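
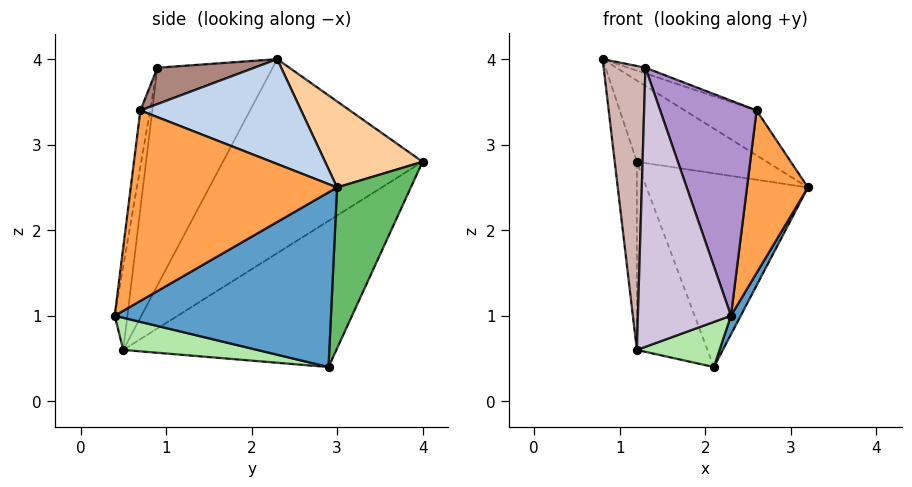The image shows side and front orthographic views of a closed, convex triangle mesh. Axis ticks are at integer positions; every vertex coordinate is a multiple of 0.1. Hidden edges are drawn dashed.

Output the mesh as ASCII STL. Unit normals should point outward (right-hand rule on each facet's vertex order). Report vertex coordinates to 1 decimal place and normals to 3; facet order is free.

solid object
 facet normal 0.886 -0.040 -0.462
  outer loop
   vertex 2.1 2.9 0.4
   vertex 3.2 3.0 2.5
   vertex 2.3 0.4 1.0
  endloop
 endfacet
 facet normal 0.473 0.211 0.855
  outer loop
   vertex 2.6 0.7 3.4
   vertex 3.2 3.0 2.5
   vertex 0.8 2.3 4.0
  endloop
 endfacet
 facet normal 0.956 -0.282 -0.084
  outer loop
   vertex 2.6 0.7 3.4
   vertex 2.3 0.4 1.0
   vertex 3.2 3.0 2.5
  endloop
 endfacet
 facet normal 0.360 0.480 0.800
  outer loop
   vertex 1.2 4.0 2.8
   vertex 0.8 2.3 4.0
   vertex 3.2 3.0 2.5
  endloop
 endfacet
 facet normal 0.402 0.880 -0.253
  outer loop
   vertex 1.2 4.0 2.8
   vertex 3.2 3.0 2.5
   vertex 2.1 2.9 0.4
  endloop
 endfacet
 facet normal 0.319 -0.197 -0.927
  outer loop
   vertex 1.2 0.5 0.6
   vertex 2.1 2.9 0.4
   vertex 2.3 0.4 1.0
  endloop
 endfacet
 facet normal -0.979 0.109 -0.173
  outer loop
   vertex 1.2 0.5 0.6
   vertex 0.8 2.3 4.0
   vertex 1.2 4.0 2.8
  endloop
 endfacet
 facet normal -0.849 0.281 -0.447
  outer loop
   vertex 1.2 0.5 0.6
   vertex 1.2 4.0 2.8
   vertex 2.1 2.9 0.4
  endloop
 endfacet
 facet normal -0.099 -0.986 0.136
  outer loop
   vertex 1.3 0.9 3.9
   vertex 2.3 0.4 1.0
   vertex 2.6 0.7 3.4
  endloop
 endfacet
 facet normal -0.134 -0.983 0.123
  outer loop
   vertex 1.3 0.9 3.9
   vertex 1.2 0.5 0.6
   vertex 2.3 0.4 1.0
  endloop
 endfacet
 facet normal 0.367 0.065 0.928
  outer loop
   vertex 1.3 0.9 3.9
   vertex 2.6 0.7 3.4
   vertex 0.8 2.3 4.0
  endloop
 endfacet
 facet normal -0.938 -0.340 0.070
  outer loop
   vertex 1.3 0.9 3.9
   vertex 0.8 2.3 4.0
   vertex 1.2 0.5 0.6
  endloop
 endfacet
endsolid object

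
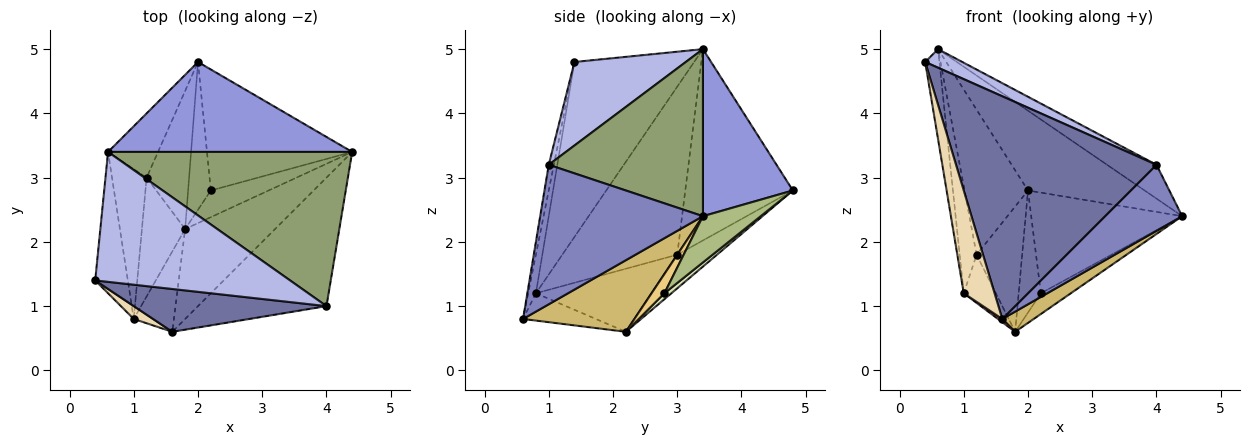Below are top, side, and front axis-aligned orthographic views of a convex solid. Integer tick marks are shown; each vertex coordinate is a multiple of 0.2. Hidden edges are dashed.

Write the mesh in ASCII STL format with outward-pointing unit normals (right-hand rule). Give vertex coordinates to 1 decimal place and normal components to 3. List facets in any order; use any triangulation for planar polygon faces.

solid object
 facet normal -0.025 -0.982 0.189
  outer loop
   vertex 4.0 1.0 3.2
   vertex 0.4 1.4 4.8
   vertex 1.6 0.6 0.8
  endloop
 endfacet
 facet normal 0.695 -0.329 -0.640
  outer loop
   vertex 4.0 1.0 3.2
   vertex 1.6 0.6 0.8
   vertex 4.4 3.4 2.4
  endloop
 endfacet
 facet normal 0.456 0.591 0.666
  outer loop
   vertex 0.6 3.4 5.0
   vertex 4.4 3.4 2.4
   vertex 2.0 4.8 2.8
  endloop
 endfacet
 facet normal 0.391 -0.130 0.911
  outer loop
   vertex 0.6 3.4 5.0
   vertex 0.4 1.4 4.8
   vertex 4.0 1.0 3.2
  endloop
 endfacet
 facet normal 0.556 0.178 0.812
  outer loop
   vertex 0.6 3.4 5.0
   vertex 4.0 1.0 3.2
   vertex 4.4 3.4 2.4
  endloop
 endfacet
 facet normal 0.238 0.621 -0.747
  outer loop
   vertex 2.2 2.8 1.2
   vertex 2.0 4.8 2.8
   vertex 4.4 3.4 2.4
  endloop
 endfacet
 facet normal -0.840 0.495 -0.220
  outer loop
   vertex 1.2 3.0 1.8
   vertex 0.6 3.4 5.0
   vertex 2.0 4.8 2.8
  endloop
 endfacet
 facet normal 0.197 0.624 -0.756
  outer loop
   vertex 1.8 2.2 0.6
   vertex 2.0 4.8 2.8
   vertex 2.2 2.8 1.2
  endloop
 endfacet
 facet normal -0.505 0.580 -0.639
  outer loop
   vertex 1.8 2.2 0.6
   vertex 1.2 3.0 1.8
   vertex 2.0 4.8 2.8
  endloop
 endfacet
 facet normal 0.613 -0.173 -0.771
  outer loop
   vertex 1.8 2.2 0.6
   vertex 4.4 3.4 2.4
   vertex 1.6 0.6 0.8
  endloop
 endfacet
 facet normal 0.254 0.594 -0.763
  outer loop
   vertex 1.8 2.2 0.6
   vertex 2.2 2.8 1.2
   vertex 4.4 3.4 2.4
  endloop
 endfacet
 facet normal -0.241 -0.963 0.120
  outer loop
   vertex 1.0 0.8 1.2
   vertex 1.6 0.6 0.8
   vertex 0.4 1.4 4.8
  endloop
 endfacet
 facet normal -0.976 0.116 -0.182
  outer loop
   vertex 1.0 0.8 1.2
   vertex 0.4 1.4 4.8
   vertex 0.6 3.4 5.0
  endloop
 endfacet
 facet normal -0.969 0.143 -0.200
  outer loop
   vertex 1.0 0.8 1.2
   vertex 0.6 3.4 5.0
   vertex 1.2 3.0 1.8
  endloop
 endfacet
 facet normal -0.562 -0.033 -0.826
  outer loop
   vertex 1.0 0.8 1.2
   vertex 1.8 2.2 0.6
   vertex 1.6 0.6 0.8
  endloop
 endfacet
 facet normal -0.804 0.223 -0.551
  outer loop
   vertex 1.0 0.8 1.2
   vertex 1.2 3.0 1.8
   vertex 1.8 2.2 0.6
  endloop
 endfacet
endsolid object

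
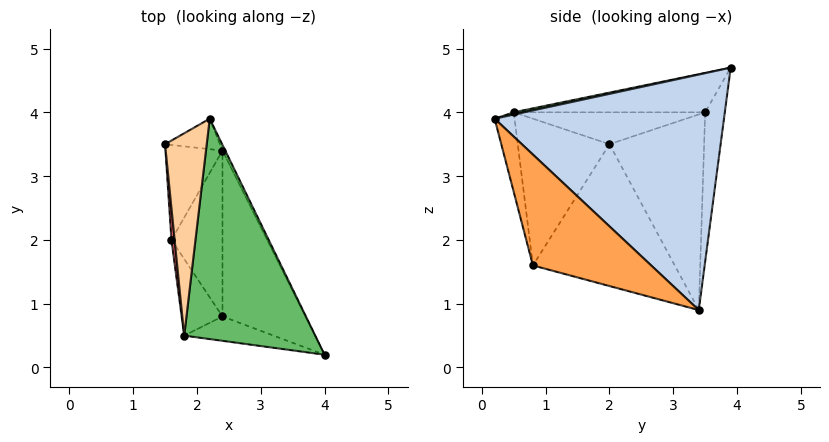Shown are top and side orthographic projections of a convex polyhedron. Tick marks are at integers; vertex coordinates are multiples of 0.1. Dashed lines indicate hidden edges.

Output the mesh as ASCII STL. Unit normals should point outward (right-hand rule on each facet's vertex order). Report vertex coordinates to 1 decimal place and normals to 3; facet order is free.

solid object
 facet normal -0.382 0.914 -0.140
  outer loop
   vertex 2.4 3.4 0.9
   vertex 1.5 3.5 4.0
   vertex 2.2 3.9 4.7
  endloop
 endfacet
 facet normal 0.898 0.439 -0.011
  outer loop
   vertex 2.4 3.4 0.9
   vertex 2.2 3.9 4.7
   vertex 4.0 0.2 3.9
  endloop
 endfacet
 facet normal 0.790 -0.159 -0.591
  outer loop
   vertex 2.4 0.8 1.6
   vertex 2.4 3.4 0.9
   vertex 4.0 0.2 3.9
  endloop
 endfacet
 facet normal -0.686 -0.069 0.725
  outer loop
   vertex 1.8 0.5 4.0
   vertex 2.2 3.9 4.7
   vertex 1.5 3.5 4.0
  endloop
 endfacet
 facet normal 0.017 -0.204 0.979
  outer loop
   vertex 1.8 0.5 4.0
   vertex 4.0 0.2 3.9
   vertex 2.2 3.9 4.7
  endloop
 endfacet
 facet normal -0.140 -0.978 -0.157
  outer loop
   vertex 1.8 0.5 4.0
   vertex 2.4 0.8 1.6
   vertex 4.0 0.2 3.9
  endloop
 endfacet
 facet normal -0.990 -0.099 0.099
  outer loop
   vertex 1.6 2.0 3.5
   vertex 1.8 0.5 4.0
   vertex 1.5 3.5 4.0
  endloop
 endfacet
 facet normal -0.941 -0.213 -0.262
  outer loop
   vertex 1.6 2.0 3.5
   vertex 2.4 0.8 1.6
   vertex 1.8 0.5 4.0
  endloop
 endfacet
 facet normal -0.960 0.029 -0.280
  outer loop
   vertex 1.6 2.0 3.5
   vertex 1.5 3.5 4.0
   vertex 2.4 3.4 0.9
  endloop
 endfacet
 facet normal -0.937 -0.091 -0.337
  outer loop
   vertex 1.6 2.0 3.5
   vertex 2.4 3.4 0.9
   vertex 2.4 0.8 1.6
  endloop
 endfacet
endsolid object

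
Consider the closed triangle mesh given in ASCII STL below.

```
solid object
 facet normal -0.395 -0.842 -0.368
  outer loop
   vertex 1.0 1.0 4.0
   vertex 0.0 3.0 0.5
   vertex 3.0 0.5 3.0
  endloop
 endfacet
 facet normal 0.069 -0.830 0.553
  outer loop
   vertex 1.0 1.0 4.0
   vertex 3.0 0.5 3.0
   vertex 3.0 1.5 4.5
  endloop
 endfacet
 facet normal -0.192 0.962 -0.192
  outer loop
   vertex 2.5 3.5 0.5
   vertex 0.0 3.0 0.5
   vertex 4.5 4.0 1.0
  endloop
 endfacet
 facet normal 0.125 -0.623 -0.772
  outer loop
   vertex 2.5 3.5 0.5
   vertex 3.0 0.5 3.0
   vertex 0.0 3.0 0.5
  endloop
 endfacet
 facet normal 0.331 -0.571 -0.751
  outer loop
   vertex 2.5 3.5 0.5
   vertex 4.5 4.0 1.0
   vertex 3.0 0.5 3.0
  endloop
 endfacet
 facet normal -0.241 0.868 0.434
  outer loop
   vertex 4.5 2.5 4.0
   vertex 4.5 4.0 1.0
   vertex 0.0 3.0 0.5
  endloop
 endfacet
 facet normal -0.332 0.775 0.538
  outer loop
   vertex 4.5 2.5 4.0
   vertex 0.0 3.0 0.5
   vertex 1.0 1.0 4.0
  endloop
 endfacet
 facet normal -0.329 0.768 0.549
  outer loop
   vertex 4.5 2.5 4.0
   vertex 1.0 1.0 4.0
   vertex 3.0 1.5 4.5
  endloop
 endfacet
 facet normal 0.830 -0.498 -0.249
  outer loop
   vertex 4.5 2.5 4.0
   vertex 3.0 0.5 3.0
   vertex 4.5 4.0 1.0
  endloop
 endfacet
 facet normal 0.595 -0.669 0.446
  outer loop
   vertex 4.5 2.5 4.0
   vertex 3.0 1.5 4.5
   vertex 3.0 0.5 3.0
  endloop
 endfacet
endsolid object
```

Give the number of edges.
15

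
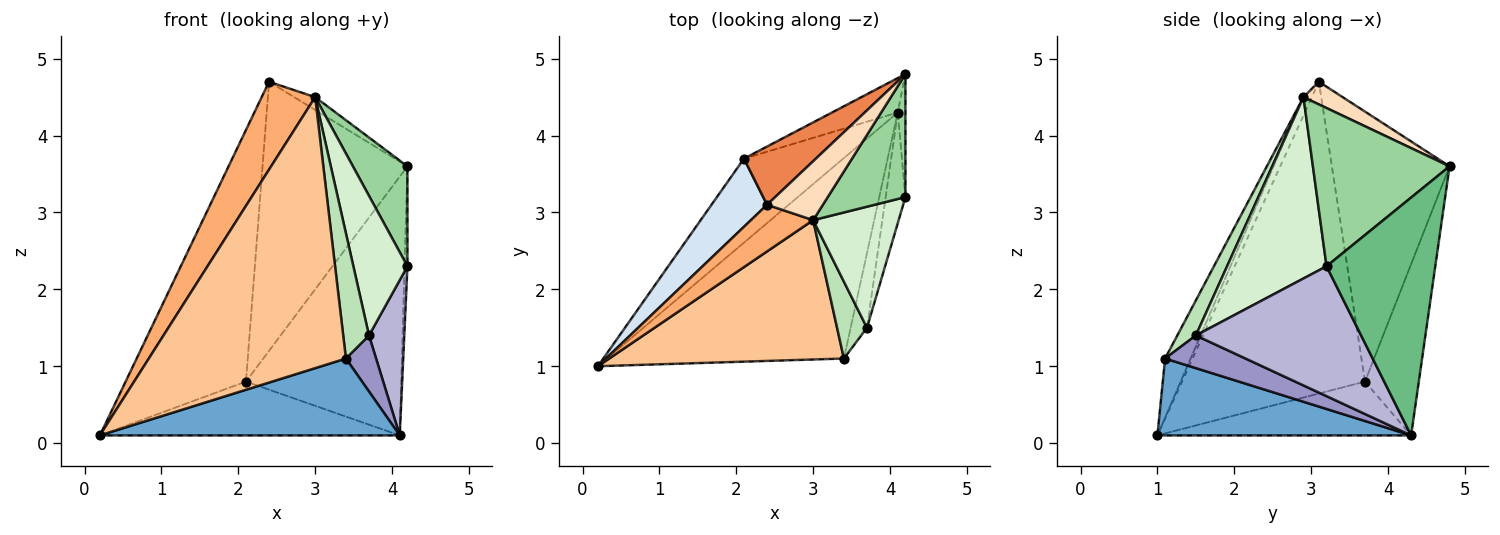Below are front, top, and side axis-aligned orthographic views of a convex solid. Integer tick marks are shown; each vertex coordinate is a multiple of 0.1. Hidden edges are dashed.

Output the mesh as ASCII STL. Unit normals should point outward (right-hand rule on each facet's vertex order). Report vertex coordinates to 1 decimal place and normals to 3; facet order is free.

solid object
 facet normal 0.290 -0.343 -0.894
  outer loop
   vertex 3.4 1.1 1.1
   vertex 0.2 1.0 0.1
   vertex 4.1 4.3 0.1
  endloop
 endfacet
 facet normal -0.415 0.491 -0.766
  outer loop
   vertex 2.1 3.7 0.8
   vertex 4.1 4.3 0.1
   vertex 0.2 1.0 0.1
  endloop
 endfacet
 facet normal -0.325 0.938 -0.125
  outer loop
   vertex 2.1 3.7 0.8
   vertex 4.2 4.8 3.6
   vertex 4.1 4.3 0.1
  endloop
 endfacet
 facet normal -0.826 0.543 0.147
  outer loop
   vertex 2.1 3.7 0.8
   vertex 0.2 1.0 0.1
   vertex 2.4 3.1 4.7
  endloop
 endfacet
 facet normal -0.622 0.765 0.166
  outer loop
   vertex 2.1 3.7 0.8
   vertex 2.4 3.1 4.7
   vertex 4.2 4.8 3.6
  endloop
 endfacet
 facet normal -0.137 -0.875 0.465
  outer loop
   vertex 3.0 2.9 4.5
   vertex 2.4 3.1 4.7
   vertex 0.2 1.0 0.1
  endloop
 endfacet
 facet normal -0.114 -0.883 0.454
  outer loop
   vertex 3.0 2.9 4.5
   vertex 0.2 1.0 0.1
   vertex 3.4 1.1 1.1
  endloop
 endfacet
 facet normal 0.369 0.197 0.908
  outer loop
   vertex 3.0 2.9 4.5
   vertex 4.2 4.8 3.6
   vertex 2.4 3.1 4.7
  endloop
 endfacet
 facet normal 0.999 0.026 -0.032
  outer loop
   vertex 4.2 3.2 2.3
   vertex 4.1 4.3 0.1
   vertex 4.2 4.8 3.6
  endloop
 endfacet
 facet normal 0.845 -0.337 0.415
  outer loop
   vertex 4.2 3.2 2.3
   vertex 4.2 4.8 3.6
   vertex 3.0 2.9 4.5
  endloop
 endfacet
 facet normal 0.523 -0.727 0.446
  outer loop
   vertex 3.7 1.5 1.4
   vertex 3.0 2.9 4.5
   vertex 3.4 1.1 1.1
  endloop
 endfacet
 facet normal 0.812 -0.441 0.383
  outer loop
   vertex 3.7 1.5 1.4
   vertex 4.2 3.2 2.3
   vertex 3.0 2.9 4.5
  endloop
 endfacet
 facet normal 0.848 -0.318 -0.424
  outer loop
   vertex 3.7 1.5 1.4
   vertex 3.4 1.1 1.1
   vertex 4.1 4.3 0.1
  endloop
 endfacet
 facet normal 0.967 -0.207 -0.147
  outer loop
   vertex 3.7 1.5 1.4
   vertex 4.1 4.3 0.1
   vertex 4.2 3.2 2.3
  endloop
 endfacet
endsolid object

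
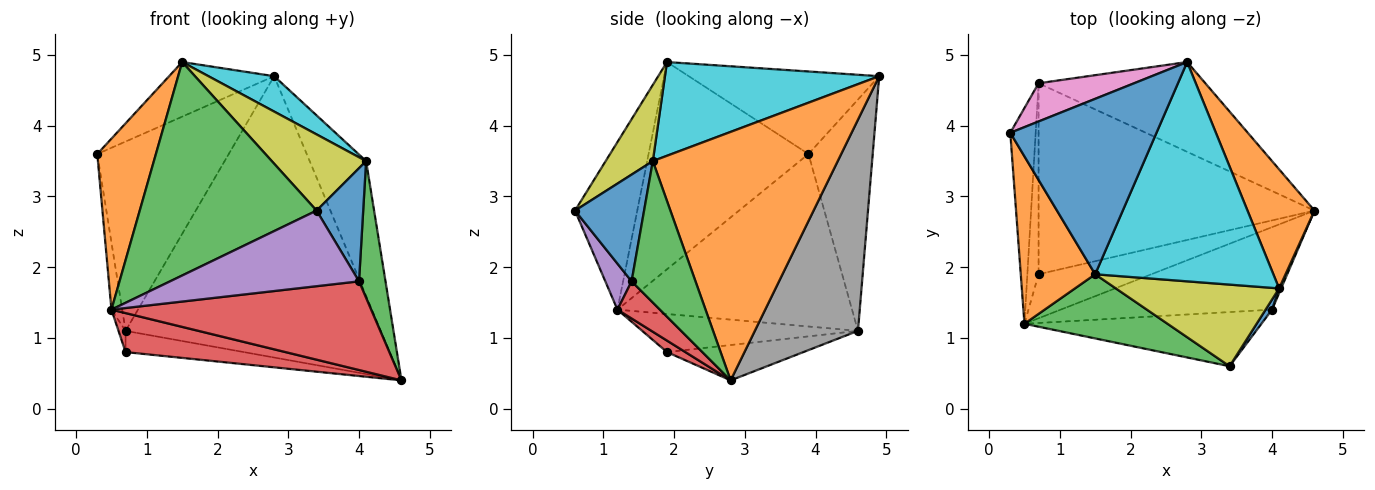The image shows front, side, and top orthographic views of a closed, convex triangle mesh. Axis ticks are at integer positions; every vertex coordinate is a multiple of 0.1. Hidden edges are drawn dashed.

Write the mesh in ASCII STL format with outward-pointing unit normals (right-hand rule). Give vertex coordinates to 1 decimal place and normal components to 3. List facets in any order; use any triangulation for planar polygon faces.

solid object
 facet normal -0.474 0.262 0.840
  outer loop
   vertex 1.5 1.9 4.9
   vertex 2.8 4.9 4.7
   vertex 0.3 3.9 3.6
  endloop
 endfacet
 facet normal -0.890 -0.326 0.319
  outer loop
   vertex 1.5 1.9 4.9
   vertex 0.3 3.9 3.6
   vertex 0.5 1.2 1.4
  endloop
 endfacet
 facet normal -0.319 -0.907 0.273
  outer loop
   vertex 1.5 1.9 4.9
   vertex 0.5 1.2 1.4
   vertex 3.4 0.6 2.8
  endloop
 endfacet
 facet normal 0.119 -0.727 -0.676
  outer loop
   vertex 4.0 1.4 1.8
   vertex 0.5 1.2 1.4
   vertex 4.6 2.8 0.4
  endloop
 endfacet
 facet normal 0.112 -0.808 -0.579
  outer loop
   vertex 4.0 1.4 1.8
   vertex 3.4 0.6 2.8
   vertex 0.5 1.2 1.4
  endloop
 endfacet
 facet normal -0.988 0.045 -0.145
  outer loop
   vertex 0.7 4.6 1.1
   vertex 0.5 1.2 1.4
   vertex 0.3 3.9 3.6
  endloop
 endfacet
 facet normal -0.432 0.884 0.178
  outer loop
   vertex 0.7 4.6 1.1
   vertex 0.3 3.9 3.6
   vertex 2.8 4.9 4.7
  endloop
 endfacet
 facet normal 0.359 0.889 -0.284
  outer loop
   vertex 0.7 4.6 1.1
   vertex 2.8 4.9 4.7
   vertex 4.6 2.8 0.4
  endloop
 endfacet
 facet normal 0.323 -0.646 0.692
  outer loop
   vertex 4.1 1.7 3.5
   vertex 1.5 1.9 4.9
   vertex 3.4 0.6 2.8
  endloop
 endfacet
 facet normal 0.461 -0.141 0.876
  outer loop
   vertex 4.1 1.7 3.5
   vertex 2.8 4.9 4.7
   vertex 1.5 1.9 4.9
  endloop
 endfacet
 facet normal 0.828 -0.559 0.050
  outer loop
   vertex 4.1 1.7 3.5
   vertex 3.4 0.6 2.8
   vertex 4.0 1.4 1.8
  endloop
 endfacet
 facet normal 0.926 0.283 0.250
  outer loop
   vertex 4.1 1.7 3.5
   vertex 4.6 2.8 0.4
   vertex 2.8 4.9 4.7
  endloop
 endfacet
 facet normal 0.924 -0.383 0.013
  outer loop
   vertex 4.1 1.7 3.5
   vertex 4.0 1.4 1.8
   vertex 4.6 2.8 0.4
  endloop
 endfacet
 facet normal 0.076 -0.661 -0.746
  outer loop
   vertex 0.7 1.9 0.8
   vertex 4.6 2.8 0.4
   vertex 0.5 1.2 1.4
  endloop
 endfacet
 facet normal -0.126 0.110 -0.986
  outer loop
   vertex 0.7 1.9 0.8
   vertex 0.7 4.6 1.1
   vertex 4.6 2.8 0.4
  endloop
 endfacet
 facet normal -0.959 0.031 -0.283
  outer loop
   vertex 0.7 1.9 0.8
   vertex 0.5 1.2 1.4
   vertex 0.7 4.6 1.1
  endloop
 endfacet
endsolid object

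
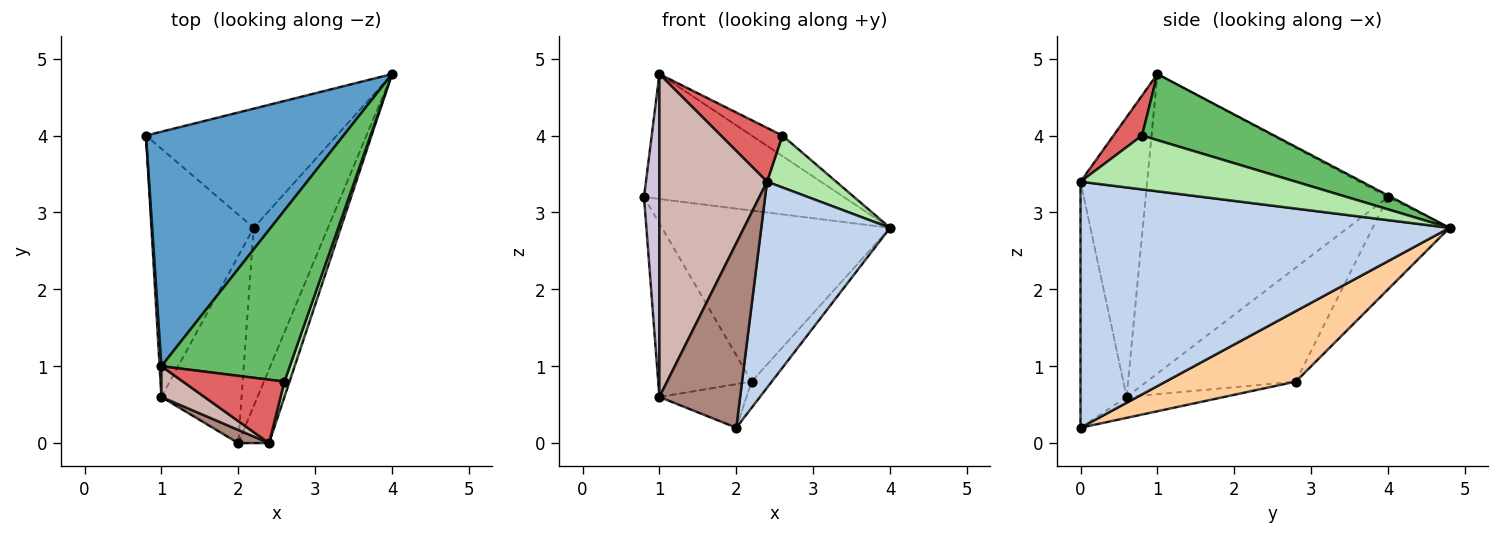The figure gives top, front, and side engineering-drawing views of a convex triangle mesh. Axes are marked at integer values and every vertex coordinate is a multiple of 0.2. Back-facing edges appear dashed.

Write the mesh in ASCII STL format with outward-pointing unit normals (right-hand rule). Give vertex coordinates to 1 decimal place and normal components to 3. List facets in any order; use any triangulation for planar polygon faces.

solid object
 facet normal -0.007 0.470 0.883
  outer loop
   vertex 1.0 1.0 4.8
   vertex 4.0 4.8 2.8
   vertex 0.8 4.0 3.2
  endloop
 endfacet
 facet normal 0.938 -0.327 -0.117
  outer loop
   vertex 2.4 0.0 3.4
   vertex 2.0 0.0 0.2
   vertex 4.0 4.8 2.8
  endloop
 endfacet
 facet normal -0.267 0.791 -0.551
  outer loop
   vertex 2.2 2.8 0.8
   vertex 0.8 4.0 3.2
   vertex 4.0 4.8 2.8
  endloop
 endfacet
 facet normal 0.684 0.106 -0.722
  outer loop
   vertex 2.2 2.8 0.8
   vertex 4.0 4.8 2.8
   vertex 2.0 0.0 0.2
  endloop
 endfacet
 facet normal 0.455 0.106 0.884
  outer loop
   vertex 2.6 0.8 4.0
   vertex 4.0 4.8 2.8
   vertex 1.0 1.0 4.8
  endloop
 endfacet
 facet normal 0.948 -0.305 0.090
  outer loop
   vertex 2.6 0.8 4.0
   vertex 2.4 0.0 3.4
   vertex 4.0 4.8 2.8
  endloop
 endfacet
 facet normal 0.288 -0.620 0.730
  outer loop
   vertex 2.6 0.8 4.0
   vertex 1.0 1.0 4.8
   vertex 2.4 0.0 3.4
  endloop
 endfacet
 facet normal -0.675 0.423 -0.605
  outer loop
   vertex 1.0 0.6 0.6
   vertex 0.8 4.0 3.2
   vertex 2.2 2.8 0.8
  endloop
 endfacet
 facet normal -0.246 0.220 -0.944
  outer loop
   vertex 1.0 0.6 0.6
   vertex 2.2 2.8 0.8
   vertex 2.0 0.0 0.2
  endloop
 endfacet
 facet normal -0.998 -0.063 0.006
  outer loop
   vertex 1.0 0.6 0.6
   vertex 1.0 1.0 4.8
   vertex 0.8 4.0 3.2
  endloop
 endfacet
 facet normal -0.495 -0.867 0.062
  outer loop
   vertex 1.0 0.6 0.6
   vertex 2.0 0.0 0.2
   vertex 2.4 0.0 3.4
  endloop
 endfacet
 facet normal -0.525 -0.847 0.081
  outer loop
   vertex 1.0 0.6 0.6
   vertex 2.4 0.0 3.4
   vertex 1.0 1.0 4.8
  endloop
 endfacet
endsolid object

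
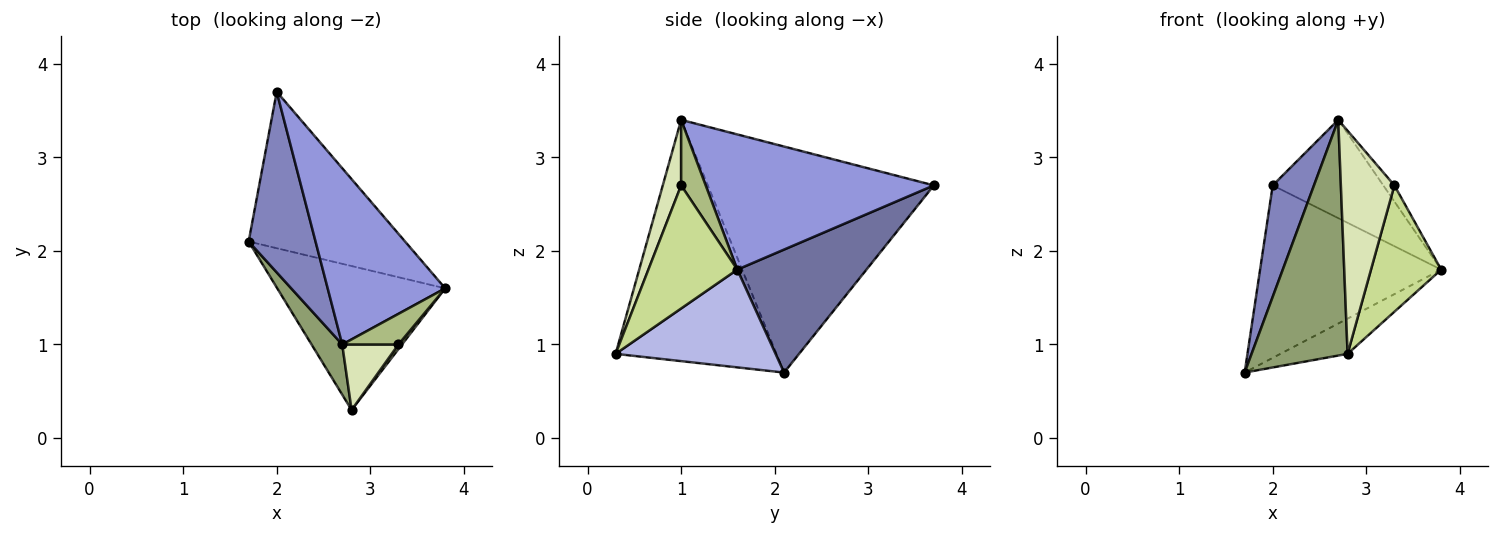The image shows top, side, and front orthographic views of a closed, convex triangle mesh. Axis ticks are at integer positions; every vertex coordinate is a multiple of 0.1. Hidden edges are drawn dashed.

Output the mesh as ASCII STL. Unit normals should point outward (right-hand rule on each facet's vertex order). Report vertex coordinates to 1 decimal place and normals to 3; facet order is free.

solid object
 facet normal 0.467 0.655 -0.594
  outer loop
   vertex 2.0 3.7 2.7
   vertex 3.8 1.6 1.8
   vertex 1.7 2.1 0.7
  endloop
 endfacet
 facet normal -0.945 -0.172 0.280
  outer loop
   vertex 2.7 1.0 3.4
   vertex 2.0 3.7 2.7
   vertex 1.7 2.1 0.7
  endloop
 endfacet
 facet normal 0.709 0.343 0.616
  outer loop
   vertex 2.7 1.0 3.4
   vertex 3.8 1.6 1.8
   vertex 2.0 3.7 2.7
  endloop
 endfacet
 facet normal 0.492 0.207 -0.846
  outer loop
   vertex 2.8 0.3 0.9
   vertex 1.7 2.1 0.7
   vertex 3.8 1.6 1.8
  endloop
 endfacet
 facet normal -0.854 -0.510 0.109
  outer loop
   vertex 2.8 0.3 0.9
   vertex 2.7 1.0 3.4
   vertex 1.7 2.1 0.7
  endloop
 endfacet
 facet normal 0.718 0.325 0.615
  outer loop
   vertex 3.3 1.0 2.7
   vertex 3.8 1.6 1.8
   vertex 2.7 1.0 3.4
  endloop
 endfacet
 facet normal 0.785 -0.619 0.023
  outer loop
   vertex 3.3 1.0 2.7
   vertex 2.8 0.3 0.9
   vertex 3.8 1.6 1.8
  endloop
 endfacet
 facet normal 0.312 -0.911 0.268
  outer loop
   vertex 3.3 1.0 2.7
   vertex 2.7 1.0 3.4
   vertex 2.8 0.3 0.9
  endloop
 endfacet
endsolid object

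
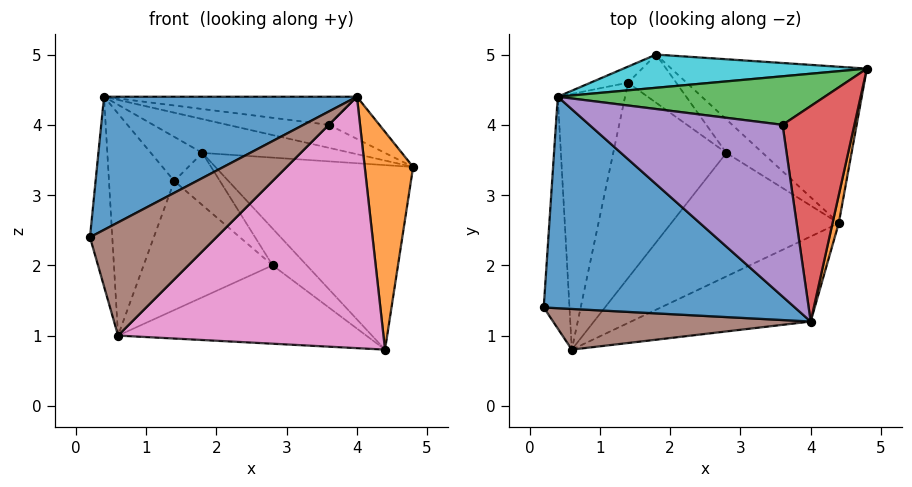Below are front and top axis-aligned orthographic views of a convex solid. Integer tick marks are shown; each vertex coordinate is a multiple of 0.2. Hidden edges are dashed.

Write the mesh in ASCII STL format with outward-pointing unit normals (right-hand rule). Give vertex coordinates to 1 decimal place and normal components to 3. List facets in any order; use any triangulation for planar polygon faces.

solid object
 facet normal -0.428 -0.481 0.765
  outer loop
   vertex 4.0 1.2 4.4
   vertex 0.4 4.4 4.4
   vertex 0.2 1.4 2.4
  endloop
 endfacet
 facet normal 0.977 -0.210 0.027
  outer loop
   vertex 4.0 1.2 4.4
   vertex 4.4 2.6 0.8
   vertex 4.8 4.8 3.4
  endloop
 endfacet
 facet normal 0.164 0.422 0.891
  outer loop
   vertex 3.6 4.0 4.0
   vertex 4.8 4.8 3.4
   vertex 0.4 4.4 4.4
  endloop
 endfacet
 facet normal 0.341 0.181 0.923
  outer loop
   vertex 3.6 4.0 4.0
   vertex 4.0 1.2 4.4
   vertex 4.8 4.8 3.4
  endloop
 endfacet
 facet normal 0.142 0.160 0.977
  outer loop
   vertex 3.6 4.0 4.0
   vertex 0.4 4.4 4.4
   vertex 4.0 1.2 4.4
  endloop
 endfacet
 facet normal -0.222 -0.918 0.330
  outer loop
   vertex 0.6 0.8 1.0
   vertex 4.0 1.2 4.4
   vertex 0.2 1.4 2.4
  endloop
 endfacet
 facet normal 0.396 -0.870 -0.294
  outer loop
   vertex 0.6 0.8 1.0
   vertex 4.4 2.6 0.8
   vertex 4.0 1.2 4.4
  endloop
 endfacet
 facet normal -0.869 0.313 -0.383
  outer loop
   vertex 0.6 0.8 1.0
   vertex 0.2 1.4 2.4
   vertex 0.4 4.4 4.4
  endloop
 endfacet
 facet normal -0.720 0.455 -0.524
  outer loop
   vertex 0.6 0.8 1.0
   vertex 0.4 4.4 4.4
   vertex 1.4 4.6 3.2
  endloop
 endfacet
 facet normal 0.094 0.711 0.697
  outer loop
   vertex 1.8 5.0 3.6
   vertex 0.4 4.4 4.4
   vertex 4.8 4.8 3.4
  endloop
 endfacet
 facet normal -0.513 0.807 -0.293
  outer loop
   vertex 1.8 5.0 3.6
   vertex 1.4 4.6 3.2
   vertex 0.4 4.4 4.4
  endloop
 endfacet
 facet normal 0.008 0.763 -0.647
  outer loop
   vertex 1.8 5.0 3.6
   vertex 4.8 4.8 3.4
   vertex 4.4 2.6 0.8
  endloop
 endfacet
 facet normal -0.286 0.514 -0.809
  outer loop
   vertex 2.8 3.6 2.0
   vertex 4.4 2.6 0.8
   vertex 0.6 0.8 1.0
  endloop
 endfacet
 facet normal -0.306 0.524 -0.794
  outer loop
   vertex 2.8 3.6 2.0
   vertex 0.6 0.8 1.0
   vertex 1.4 4.6 3.2
  endloop
 endfacet
 facet normal -0.043 0.738 -0.673
  outer loop
   vertex 2.8 3.6 2.0
   vertex 1.8 5.0 3.6
   vertex 4.4 2.6 0.8
  endloop
 endfacet
 facet normal -0.056 0.734 -0.677
  outer loop
   vertex 2.8 3.6 2.0
   vertex 1.4 4.6 3.2
   vertex 1.8 5.0 3.6
  endloop
 endfacet
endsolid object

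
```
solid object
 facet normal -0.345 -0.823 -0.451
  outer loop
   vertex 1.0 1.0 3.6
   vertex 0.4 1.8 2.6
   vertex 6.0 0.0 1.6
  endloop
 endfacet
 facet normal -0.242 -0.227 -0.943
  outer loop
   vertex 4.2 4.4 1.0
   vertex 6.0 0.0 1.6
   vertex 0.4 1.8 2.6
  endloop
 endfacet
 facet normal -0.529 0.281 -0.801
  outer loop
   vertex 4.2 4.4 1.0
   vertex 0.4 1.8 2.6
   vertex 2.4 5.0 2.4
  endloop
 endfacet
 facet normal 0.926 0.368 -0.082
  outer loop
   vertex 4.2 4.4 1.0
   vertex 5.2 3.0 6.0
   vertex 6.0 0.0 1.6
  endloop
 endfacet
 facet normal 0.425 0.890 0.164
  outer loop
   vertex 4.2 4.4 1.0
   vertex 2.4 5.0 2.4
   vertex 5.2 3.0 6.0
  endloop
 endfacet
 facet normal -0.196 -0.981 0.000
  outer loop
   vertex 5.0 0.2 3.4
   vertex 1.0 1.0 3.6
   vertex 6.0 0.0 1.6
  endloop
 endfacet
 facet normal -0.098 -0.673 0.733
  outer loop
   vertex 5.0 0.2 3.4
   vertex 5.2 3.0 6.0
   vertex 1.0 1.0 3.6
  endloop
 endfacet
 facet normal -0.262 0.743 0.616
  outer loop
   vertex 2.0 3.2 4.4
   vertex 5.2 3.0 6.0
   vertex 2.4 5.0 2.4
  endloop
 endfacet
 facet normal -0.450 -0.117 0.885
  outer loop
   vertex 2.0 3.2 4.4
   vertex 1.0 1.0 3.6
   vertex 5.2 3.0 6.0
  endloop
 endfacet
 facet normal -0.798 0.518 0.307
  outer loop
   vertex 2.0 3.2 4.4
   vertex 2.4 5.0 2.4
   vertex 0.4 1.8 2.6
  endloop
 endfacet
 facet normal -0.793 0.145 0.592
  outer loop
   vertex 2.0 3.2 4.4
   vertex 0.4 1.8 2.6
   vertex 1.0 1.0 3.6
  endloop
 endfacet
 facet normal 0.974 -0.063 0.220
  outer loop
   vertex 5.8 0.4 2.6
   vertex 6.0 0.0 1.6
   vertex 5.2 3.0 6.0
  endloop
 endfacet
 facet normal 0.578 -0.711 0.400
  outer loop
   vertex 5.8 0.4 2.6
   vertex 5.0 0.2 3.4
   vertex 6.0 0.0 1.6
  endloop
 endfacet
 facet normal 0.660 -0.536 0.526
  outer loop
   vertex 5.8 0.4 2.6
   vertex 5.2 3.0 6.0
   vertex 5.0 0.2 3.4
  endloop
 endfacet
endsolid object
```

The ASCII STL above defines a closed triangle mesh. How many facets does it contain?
14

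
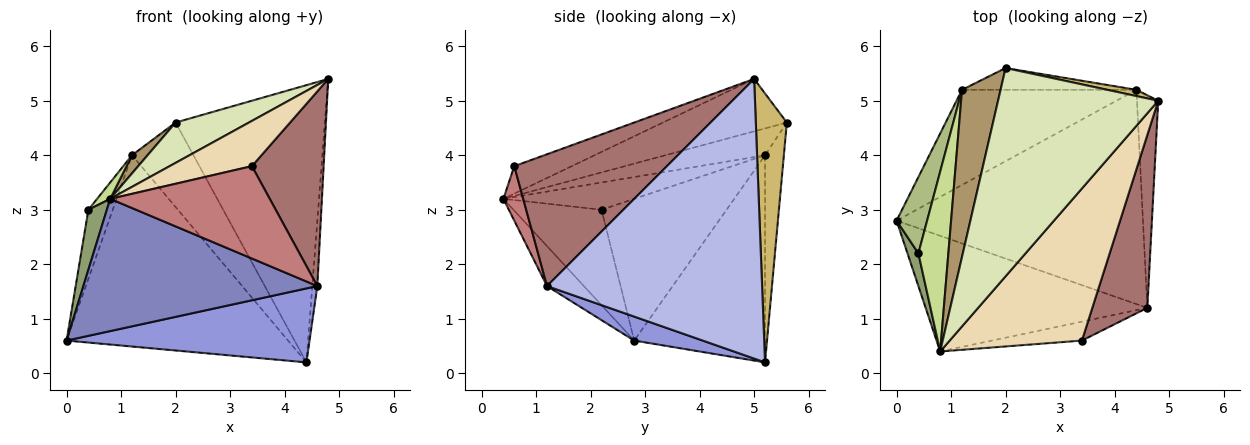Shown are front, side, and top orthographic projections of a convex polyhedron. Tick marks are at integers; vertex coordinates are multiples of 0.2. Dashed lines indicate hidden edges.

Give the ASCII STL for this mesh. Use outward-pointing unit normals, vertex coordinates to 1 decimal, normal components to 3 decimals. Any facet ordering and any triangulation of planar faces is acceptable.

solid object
 facet normal -0.468 0.791 -0.394
  outer loop
   vertex 1.2 5.2 4.0
   vertex 4.4 5.2 0.2
   vertex 0.0 2.8 0.6
  endloop
 endfacet
 facet normal -0.118 -0.747 -0.654
  outer loop
   vertex 4.6 1.2 1.6
   vertex 0.8 0.4 3.2
   vertex 0.0 2.8 0.6
  endloop
 endfacet
 facet normal 0.092 -0.325 -0.941
  outer loop
   vertex 4.6 1.2 1.6
   vertex 0.0 2.8 0.6
   vertex 4.4 5.2 0.2
  endloop
 endfacet
 facet normal 0.997 0.023 -0.076
  outer loop
   vertex 4.6 1.2 1.6
   vertex 4.4 5.2 0.2
   vertex 4.8 5.0 5.4
  endloop
 endfacet
 facet normal -0.973 -0.204 0.111
  outer loop
   vertex 0.4 2.2 3.0
   vertex 0.0 2.8 0.6
   vertex 0.8 0.4 3.2
  endloop
 endfacet
 facet normal -0.960 0.187 0.207
  outer loop
   vertex 0.4 2.2 3.0
   vertex 1.2 5.2 4.0
   vertex 0.0 2.8 0.6
  endloop
 endfacet
 facet normal -0.671 -0.067 0.738
  outer loop
   vertex 0.4 2.2 3.0
   vertex 0.8 0.4 3.2
   vertex 1.2 5.2 4.0
  endloop
 endfacet
 facet normal -0.306 -0.181 0.935
  outer loop
   vertex 2.0 5.6 4.6
   vertex 0.8 0.4 3.2
   vertex 4.8 5.0 5.4
  endloop
 endfacet
 facet normal -0.569 -0.089 0.818
  outer loop
   vertex 2.0 5.6 4.6
   vertex 1.2 5.2 4.0
   vertex 0.8 0.4 3.2
  endloop
 endfacet
 facet normal 0.203 0.979 0.022
  outer loop
   vertex 2.0 5.6 4.6
   vertex 4.8 5.0 5.4
   vertex 4.4 5.2 0.2
  endloop
 endfacet
 facet normal -0.284 0.928 -0.240
  outer loop
   vertex 2.0 5.6 4.6
   vertex 4.4 5.2 0.2
   vertex 1.2 5.2 4.0
  endloop
 endfacet
 facet normal -0.195 -0.280 0.940
  outer loop
   vertex 3.4 0.6 3.8
   vertex 4.8 5.0 5.4
   vertex 0.8 0.4 3.2
  endloop
 endfacet
 facet normal 0.847 -0.398 0.353
  outer loop
   vertex 3.4 0.6 3.8
   vertex 4.6 1.2 1.6
   vertex 4.8 5.0 5.4
  endloop
 endfacet
 facet normal 0.121 -0.972 -0.199
  outer loop
   vertex 3.4 0.6 3.8
   vertex 0.8 0.4 3.2
   vertex 4.6 1.2 1.6
  endloop
 endfacet
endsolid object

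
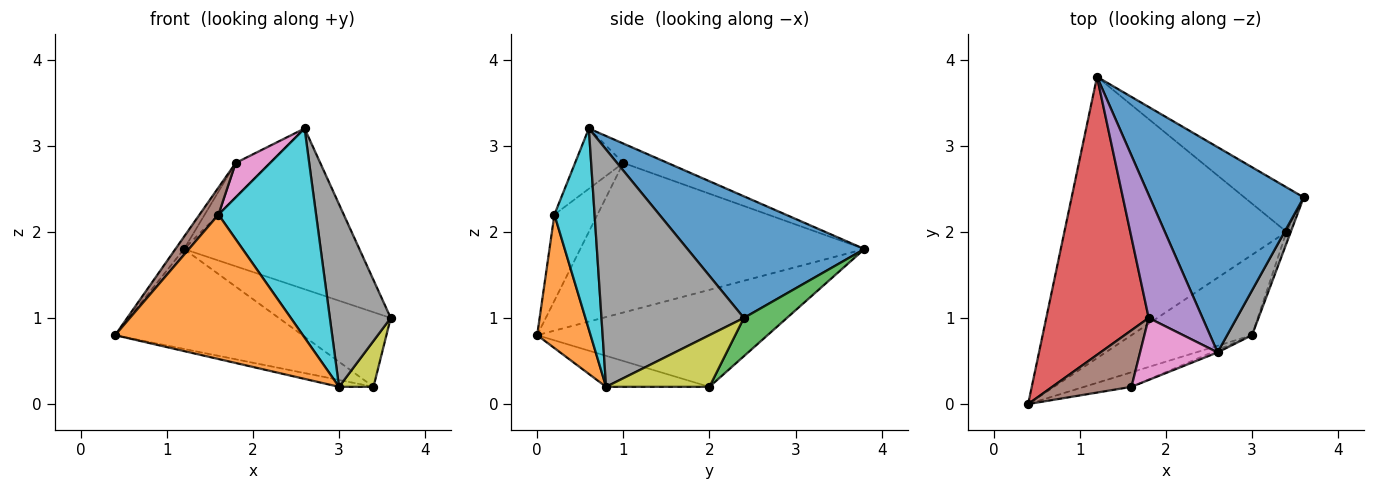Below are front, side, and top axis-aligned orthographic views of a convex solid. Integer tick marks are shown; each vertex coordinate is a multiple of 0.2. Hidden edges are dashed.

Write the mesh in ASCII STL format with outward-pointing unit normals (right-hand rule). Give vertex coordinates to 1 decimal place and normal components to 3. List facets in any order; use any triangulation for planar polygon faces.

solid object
 facet normal 0.528 0.524 0.668
  outer loop
   vertex 2.6 0.6 3.2
   vertex 3.6 2.4 1.0
   vertex 1.2 3.8 1.8
  endloop
 endfacet
 facet normal -0.381 0.309 -0.871
  outer loop
   vertex 3.4 2.0 0.2
   vertex 0.4 0.0 0.8
   vertex 1.2 3.8 1.8
  endloop
 endfacet
 facet normal 0.314 0.816 -0.486
  outer loop
   vertex 3.4 2.0 0.2
   vertex 1.2 3.8 1.8
   vertex 3.6 2.4 1.0
  endloop
 endfacet
 facet normal -0.825 0.025 0.565
  outer loop
   vertex 1.8 1.0 2.8
   vertex 1.2 3.8 1.8
   vertex 0.4 0.0 0.8
  endloop
 endfacet
 facet normal -0.328 0.255 0.910
  outer loop
   vertex 1.8 1.0 2.8
   vertex 2.6 0.6 3.2
   vertex 1.2 3.8 1.8
  endloop
 endfacet
 facet normal -0.700 -0.308 0.644
  outer loop
   vertex 1.6 0.2 2.2
   vertex 1.8 1.0 2.8
   vertex 0.4 0.0 0.8
  endloop
 endfacet
 facet normal -0.562 -0.402 0.723
  outer loop
   vertex 1.6 0.2 2.2
   vertex 2.6 0.6 3.2
   vertex 1.8 1.0 2.8
  endloop
 endfacet
 facet normal 0.915 -0.391 0.096
  outer loop
   vertex 3.0 0.8 0.2
   vertex 3.6 2.4 1.0
   vertex 2.6 0.6 3.2
  endloop
 endfacet
 facet normal 0.946 -0.315 -0.079
  outer loop
   vertex 3.0 0.8 0.2
   vertex 3.4 2.0 0.2
   vertex 3.6 2.4 1.0
  endloop
 endfacet
 facet normal 0.381 -0.925 -0.011
  outer loop
   vertex 3.0 0.8 0.2
   vertex 2.6 0.6 3.2
   vertex 1.6 0.2 2.2
  endloop
 endfacet
 facet normal -0.248 0.083 -0.965
  outer loop
   vertex 3.0 0.8 0.2
   vertex 0.4 0.0 0.8
   vertex 3.4 2.0 0.2
  endloop
 endfacet
 facet normal 0.272 -0.957 -0.097
  outer loop
   vertex 3.0 0.8 0.2
   vertex 1.6 0.2 2.2
   vertex 0.4 0.0 0.8
  endloop
 endfacet
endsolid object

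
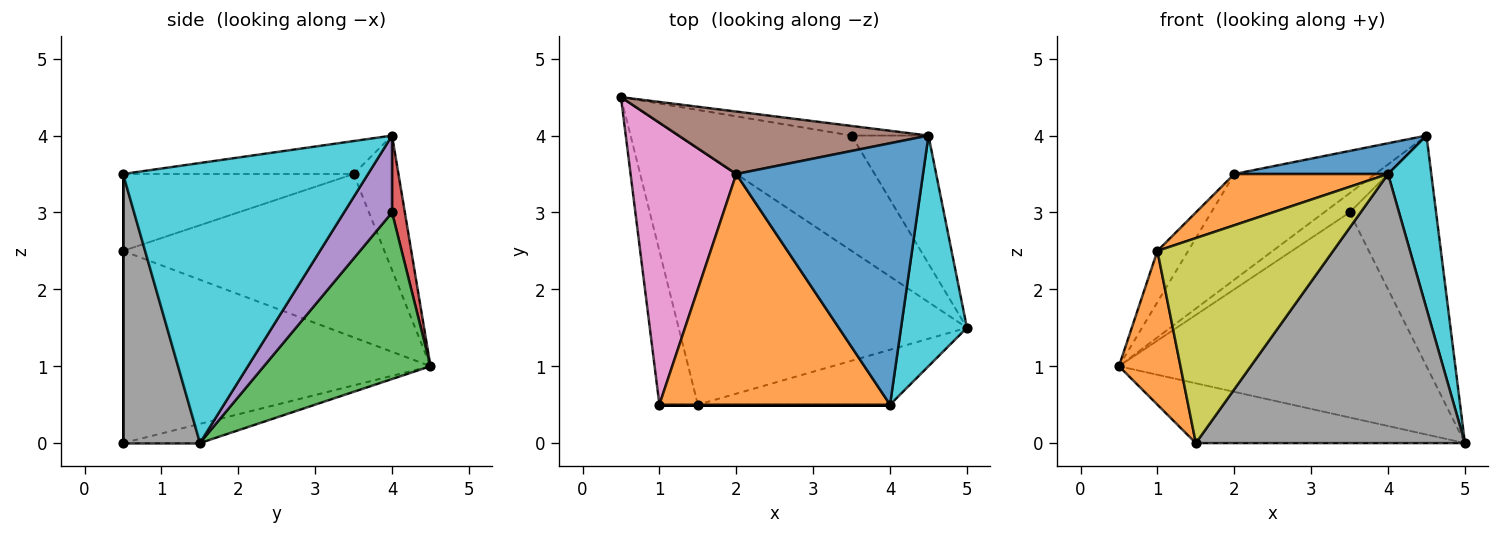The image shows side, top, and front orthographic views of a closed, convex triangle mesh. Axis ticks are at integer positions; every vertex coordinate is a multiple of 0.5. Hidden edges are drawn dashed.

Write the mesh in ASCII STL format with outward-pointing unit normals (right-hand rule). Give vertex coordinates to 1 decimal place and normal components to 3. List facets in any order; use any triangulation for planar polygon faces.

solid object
 facet normal -0.065 0.227 -0.972
  outer loop
   vertex 1.5 0.5 0.0
   vertex 0.5 4.5 1.0
   vertex 5.0 1.5 0.0
  endloop
 endfacet
 facet normal -0.962 -0.192 -0.192
  outer loop
   vertex 1.0 0.5 2.5
   vertex 0.5 4.5 1.0
   vertex 1.5 0.5 0.0
  endloop
 endfacet
 facet normal 0.427 0.788 -0.443
  outer loop
   vertex 3.5 4.0 3.0
   vertex 5.0 1.5 0.0
   vertex 0.5 4.5 1.0
  endloop
 endfacet
 facet normal 0.408 0.816 -0.408
  outer loop
   vertex 3.5 4.0 3.0
   vertex 0.5 4.5 1.0
   vertex 4.5 4.0 4.0
  endloop
 endfacet
 facet normal 0.437 0.786 -0.437
  outer loop
   vertex 3.5 4.0 3.0
   vertex 4.5 4.0 4.0
   vertex 5.0 1.5 0.0
  endloop
 endfacet
 facet normal -0.264 0.830 0.491
  outer loop
   vertex 2.0 3.5 3.5
   vertex 4.5 4.0 4.0
   vertex 0.5 4.5 1.0
  endloop
 endfacet
 facet normal -0.836 0.098 0.541
  outer loop
   vertex 2.0 3.5 3.5
   vertex 0.5 4.5 1.0
   vertex 1.0 0.5 2.5
  endloop
 endfacet
 facet normal 0.270 -0.944 -0.193
  outer loop
   vertex 4.0 0.5 3.5
   vertex 1.5 0.5 0.0
   vertex 5.0 1.5 0.0
  endloop
 endfacet
 facet normal 0.000 -1.000 0.000
  outer loop
   vertex 4.0 0.5 3.5
   vertex 1.0 0.5 2.5
   vertex 1.5 0.5 0.0
  endloop
 endfacet
 facet normal 0.959 -0.169 0.226
  outer loop
   vertex 4.0 0.5 3.5
   vertex 5.0 1.5 0.0
   vertex 4.5 4.0 4.0
  endloop
 endfacet
 facet normal -0.173 -0.115 0.978
  outer loop
   vertex 4.0 0.5 3.5
   vertex 4.5 4.0 4.0
   vertex 2.0 3.5 3.5
  endloop
 endfacet
 facet normal -0.309 -0.206 0.928
  outer loop
   vertex 4.0 0.5 3.5
   vertex 2.0 3.5 3.5
   vertex 1.0 0.5 2.5
  endloop
 endfacet
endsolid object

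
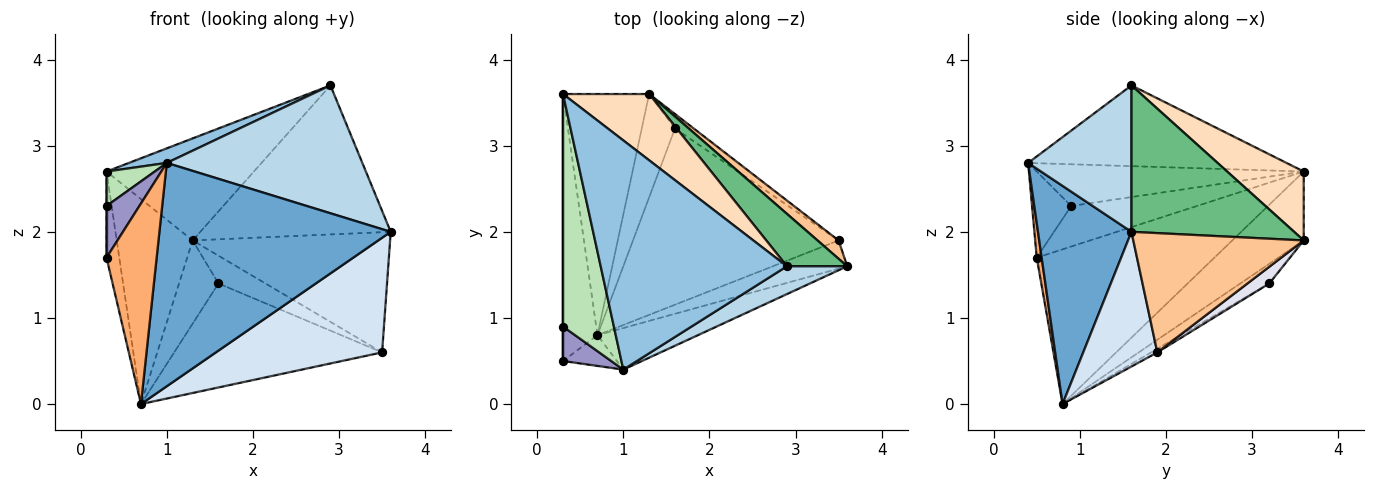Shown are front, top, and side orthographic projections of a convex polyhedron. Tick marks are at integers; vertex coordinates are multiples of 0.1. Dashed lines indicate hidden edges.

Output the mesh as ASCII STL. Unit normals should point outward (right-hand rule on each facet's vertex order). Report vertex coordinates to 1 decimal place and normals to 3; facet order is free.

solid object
 facet normal 0.369 -0.914 -0.170
  outer loop
   vertex 0.7 0.8 0.0
   vertex 3.6 1.6 2.0
   vertex 1.0 0.4 2.8
  endloop
 endfacet
 facet normal -0.397 -0.058 0.916
  outer loop
   vertex 2.9 1.6 3.7
   vertex 0.3 3.6 2.7
   vertex 1.0 0.4 2.8
  endloop
 endfacet
 facet normal 0.459 -0.868 0.189
  outer loop
   vertex 2.9 1.6 3.7
   vertex 1.0 0.4 2.8
   vertex 3.6 1.6 2.0
  endloop
 endfacet
 facet normal 0.397 -0.891 -0.219
  outer loop
   vertex 3.5 1.9 0.6
   vertex 3.6 1.6 2.0
   vertex 0.7 0.8 0.0
  endloop
 endfacet
 facet normal -0.974 0.070 -0.217
  outer loop
   vertex 0.3 0.5 1.7
   vertex 0.3 3.6 2.7
   vertex 0.7 0.8 0.0
  endloop
 endfacet
 facet normal 0.097 -0.984 -0.151
  outer loop
   vertex 0.3 0.5 1.7
   vertex 0.7 0.8 0.0
   vertex 1.0 0.4 2.8
  endloop
 endfacet
 facet normal 0.649 0.752 0.115
  outer loop
   vertex 1.3 3.6 1.9
   vertex 3.6 1.6 2.0
   vertex 3.5 1.9 0.6
  endloop
 endfacet
 facet normal 0.399 0.769 0.499
  outer loop
   vertex 1.3 3.6 1.9
   vertex 0.3 3.6 2.7
   vertex 2.9 1.6 3.7
  endloop
 endfacet
 facet normal 0.627 0.735 0.258
  outer loop
   vertex 1.3 3.6 1.9
   vertex 2.9 1.6 3.7
   vertex 3.6 1.6 2.0
  endloop
 endfacet
 facet normal -0.520 0.553 -0.651
  outer loop
   vertex 1.3 3.6 1.9
   vertex 0.7 0.8 0.0
   vertex 0.3 3.6 2.7
  endloop
 endfacet
 facet normal -0.630 -0.114 0.768
  outer loop
   vertex 0.3 0.9 2.3
   vertex 1.0 0.4 2.8
   vertex 0.3 3.6 2.7
  endloop
 endfacet
 facet normal -1.000 0.000 0.000
  outer loop
   vertex 0.3 0.9 2.3
   vertex 0.3 3.6 2.7
   vertex 0.3 0.5 1.7
  endloop
 endfacet
 facet normal -0.704 -0.591 0.394
  outer loop
   vertex 0.3 0.9 2.3
   vertex 0.3 0.5 1.7
   vertex 1.0 0.4 2.8
  endloop
 endfacet
 facet normal -0.015 0.508 -0.861
  outer loop
   vertex 1.6 3.2 1.4
   vertex 3.5 1.9 0.6
   vertex 0.7 0.8 0.0
  endloop
 endfacet
 facet normal -0.419 0.570 -0.707
  outer loop
   vertex 1.6 3.2 1.4
   vertex 0.7 0.8 0.0
   vertex 1.3 3.6 1.9
  endloop
 endfacet
 facet normal 0.381 0.820 -0.427
  outer loop
   vertex 1.6 3.2 1.4
   vertex 1.3 3.6 1.9
   vertex 3.5 1.9 0.6
  endloop
 endfacet
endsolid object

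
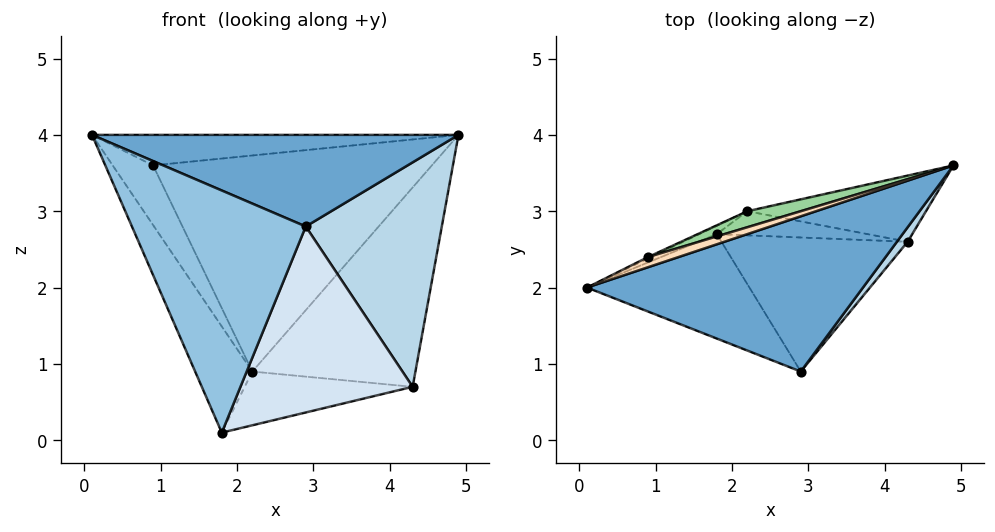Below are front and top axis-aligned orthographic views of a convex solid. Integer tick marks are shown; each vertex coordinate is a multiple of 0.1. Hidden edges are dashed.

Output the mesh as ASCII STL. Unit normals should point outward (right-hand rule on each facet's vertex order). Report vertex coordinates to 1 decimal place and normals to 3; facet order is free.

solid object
 facet normal 0.167 -0.501 0.849
  outer loop
   vertex 2.9 0.9 2.8
   vertex 4.9 3.6 4.0
   vertex 0.1 2.0 4.0
  endloop
 endfacet
 facet normal -0.469 -0.811 -0.350
  outer loop
   vertex 1.8 2.7 0.1
   vertex 2.9 0.9 2.8
   vertex 0.1 2.0 4.0
  endloop
 endfacet
 facet normal 0.795 -0.606 0.039
  outer loop
   vertex 4.3 2.6 0.7
   vertex 4.9 3.6 4.0
   vertex 2.9 0.9 2.8
  endloop
 endfacet
 facet normal 0.107 -0.807 -0.581
  outer loop
   vertex 4.3 2.6 0.7
   vertex 2.9 0.9 2.8
   vertex 1.8 2.7 0.1
  endloop
 endfacet
 facet normal -0.509 0.858 -0.068
  outer loop
   vertex 2.2 3.0 0.9
   vertex 1.8 2.7 0.1
   vertex 0.1 2.0 4.0
  endloop
 endfacet
 facet normal 0.149 0.938 -0.311
  outer loop
   vertex 2.2 3.0 0.9
   vertex 4.9 3.6 4.0
   vertex 4.3 2.6 0.7
  endloop
 endfacet
 facet normal 0.134 0.904 -0.406
  outer loop
   vertex 2.2 3.0 0.9
   vertex 4.3 2.6 0.7
   vertex 1.8 2.7 0.1
  endloop
 endfacet
 facet normal -0.302 0.905 0.302
  outer loop
   vertex 0.9 2.4 3.6
   vertex 0.1 2.0 4.0
   vertex 4.9 3.6 4.0
  endloop
 endfacet
 facet normal -0.456 0.890 -0.022
  outer loop
   vertex 0.9 2.4 3.6
   vertex 2.2 3.0 0.9
   vertex 0.1 2.0 4.0
  endloop
 endfacet
 facet normal -0.293 0.953 0.071
  outer loop
   vertex 0.9 2.4 3.6
   vertex 4.9 3.6 4.0
   vertex 2.2 3.0 0.9
  endloop
 endfacet
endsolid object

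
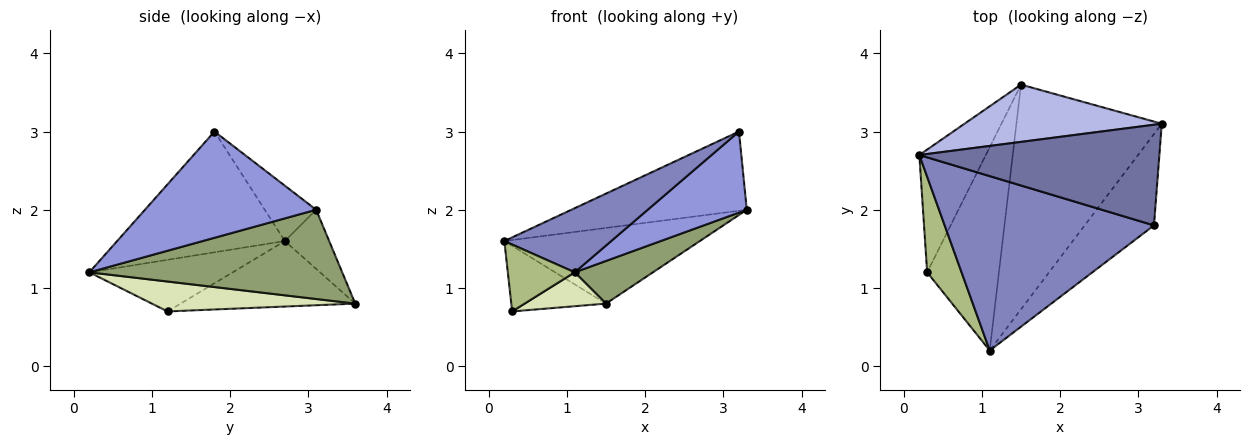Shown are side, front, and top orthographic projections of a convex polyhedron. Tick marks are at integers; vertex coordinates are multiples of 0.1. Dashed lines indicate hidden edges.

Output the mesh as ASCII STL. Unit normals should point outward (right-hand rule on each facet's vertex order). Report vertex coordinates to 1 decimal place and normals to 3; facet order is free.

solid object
 facet normal -0.178 0.609 0.773
  outer loop
   vertex 3.2 1.8 3.0
   vertex 3.3 3.1 2.0
   vertex 0.2 2.7 1.6
  endloop
 endfacet
 facet normal -0.476 -0.303 0.825
  outer loop
   vertex 3.2 1.8 3.0
   vertex 0.2 2.7 1.6
   vertex 1.1 0.2 1.2
  endloop
 endfacet
 facet normal 0.754 -0.436 -0.492
  outer loop
   vertex 3.2 1.8 3.0
   vertex 1.1 0.2 1.2
   vertex 3.3 3.1 2.0
  endloop
 endfacet
 facet normal -0.178 0.785 0.594
  outer loop
   vertex 1.5 3.6 0.8
   vertex 0.2 2.7 1.6
   vertex 3.3 3.1 2.0
  endloop
 endfacet
 facet normal 0.516 -0.160 -0.841
  outer loop
   vertex 1.5 3.6 0.8
   vertex 3.3 3.1 2.0
   vertex 1.1 0.2 1.2
  endloop
 endfacet
 facet normal -0.776 -0.362 0.517
  outer loop
   vertex 0.3 1.2 0.7
   vertex 1.1 0.2 1.2
   vertex 0.2 2.7 1.6
  endloop
 endfacet
 facet normal -0.656 0.356 -0.666
  outer loop
   vertex 0.3 1.2 0.7
   vertex 0.2 2.7 1.6
   vertex 1.5 3.6 0.8
  endloop
 endfacet
 facet normal 0.380 -0.152 -0.912
  outer loop
   vertex 0.3 1.2 0.7
   vertex 1.5 3.6 0.8
   vertex 1.1 0.2 1.2
  endloop
 endfacet
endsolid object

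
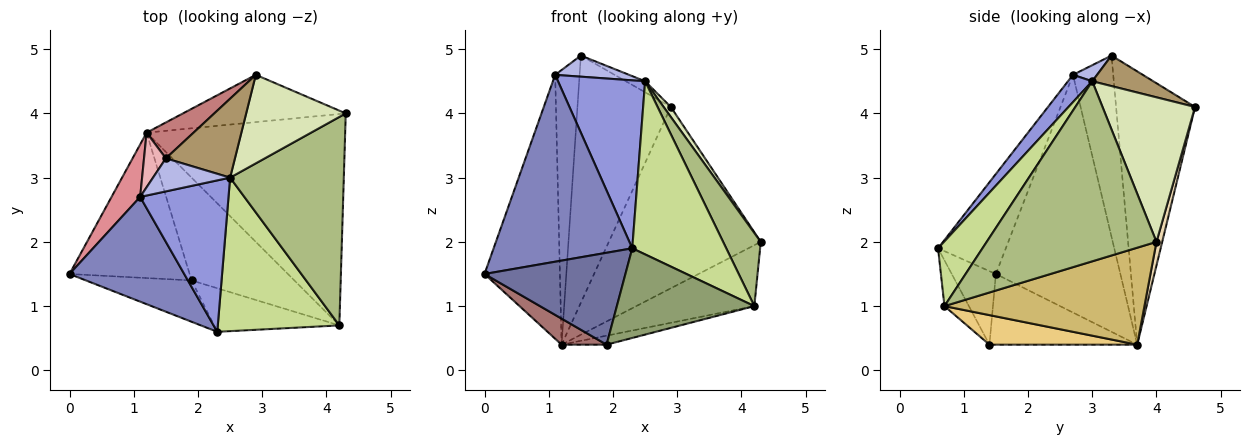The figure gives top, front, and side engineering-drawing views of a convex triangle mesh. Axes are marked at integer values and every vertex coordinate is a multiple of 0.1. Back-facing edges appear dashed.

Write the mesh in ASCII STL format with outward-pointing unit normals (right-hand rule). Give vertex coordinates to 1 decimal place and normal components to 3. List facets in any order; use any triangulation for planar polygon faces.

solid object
 facet normal -0.275 -0.877 -0.394
  outer loop
   vertex 1.9 1.4 0.4
   vertex 2.3 0.6 1.9
   vertex 0.0 1.5 1.5
  endloop
 endfacet
 facet normal -0.392 -0.802 0.450
  outer loop
   vertex 1.1 2.7 4.6
   vertex 0.0 1.5 1.5
   vertex 2.3 0.6 1.9
  endloop
 endfacet
 facet normal 0.203 -0.727 0.656
  outer loop
   vertex 2.5 3.0 4.5
   vertex 1.1 2.7 4.6
   vertex 2.3 0.6 1.9
  endloop
 endfacet
 facet normal 0.173 -0.530 0.830
  outer loop
   vertex 2.5 3.0 4.5
   vertex 1.5 3.3 4.9
   vertex 1.1 2.7 4.6
  endloop
 endfacet
 facet normal -0.158 -0.888 -0.432
  outer loop
   vertex 4.2 0.7 1.0
   vertex 2.3 0.6 1.9
   vertex 1.9 1.4 0.4
  endloop
 endfacet
 facet normal 0.831 -0.184 0.525
  outer loop
   vertex 4.2 0.7 1.0
   vertex 4.3 4.0 2.0
   vertex 2.5 3.0 4.5
  endloop
 endfacet
 facet normal 0.333 -0.705 0.625
  outer loop
   vertex 4.2 0.7 1.0
   vertex 2.5 3.0 4.5
   vertex 2.3 0.6 1.9
  endloop
 endfacet
 facet normal 0.822 -0.064 0.566
  outer loop
   vertex 2.9 4.6 4.1
   vertex 2.5 3.0 4.5
   vertex 4.3 4.0 2.0
  endloop
 endfacet
 facet normal 0.401 0.127 0.907
  outer loop
   vertex 2.9 4.6 4.1
   vertex 1.5 3.3 4.9
   vertex 2.5 3.0 4.5
  endloop
 endfacet
 facet normal 0.425 0.251 -0.870
  outer loop
   vertex 1.2 3.7 0.4
   vertex 4.3 4.0 2.0
   vertex 4.2 0.7 1.0
  endloop
 endfacet
 facet normal 0.275 0.084 -0.958
  outer loop
   vertex 1.2 3.7 0.4
   vertex 4.2 0.7 1.0
   vertex 1.9 1.4 0.4
  endloop
 endfacet
 facet normal 0.036 0.967 -0.252
  outer loop
   vertex 1.2 3.7 0.4
   vertex 2.9 4.6 4.1
   vertex 4.3 4.0 2.0
  endloop
 endfacet
 facet normal -0.501 -0.153 -0.852
  outer loop
   vertex 1.2 3.7 0.4
   vertex 1.9 1.4 0.4
   vertex 0.0 1.5 1.5
  endloop
 endfacet
 facet normal -0.642 0.759 0.110
  outer loop
   vertex 1.2 3.7 0.4
   vertex 1.5 3.3 4.9
   vertex 2.9 4.6 4.1
  endloop
 endfacet
 facet normal -0.851 0.515 0.102
  outer loop
   vertex 1.2 3.7 0.4
   vertex 0.0 1.5 1.5
   vertex 1.1 2.7 4.6
  endloop
 endfacet
 facet normal -0.851 0.516 0.103
  outer loop
   vertex 1.2 3.7 0.4
   vertex 1.1 2.7 4.6
   vertex 1.5 3.3 4.9
  endloop
 endfacet
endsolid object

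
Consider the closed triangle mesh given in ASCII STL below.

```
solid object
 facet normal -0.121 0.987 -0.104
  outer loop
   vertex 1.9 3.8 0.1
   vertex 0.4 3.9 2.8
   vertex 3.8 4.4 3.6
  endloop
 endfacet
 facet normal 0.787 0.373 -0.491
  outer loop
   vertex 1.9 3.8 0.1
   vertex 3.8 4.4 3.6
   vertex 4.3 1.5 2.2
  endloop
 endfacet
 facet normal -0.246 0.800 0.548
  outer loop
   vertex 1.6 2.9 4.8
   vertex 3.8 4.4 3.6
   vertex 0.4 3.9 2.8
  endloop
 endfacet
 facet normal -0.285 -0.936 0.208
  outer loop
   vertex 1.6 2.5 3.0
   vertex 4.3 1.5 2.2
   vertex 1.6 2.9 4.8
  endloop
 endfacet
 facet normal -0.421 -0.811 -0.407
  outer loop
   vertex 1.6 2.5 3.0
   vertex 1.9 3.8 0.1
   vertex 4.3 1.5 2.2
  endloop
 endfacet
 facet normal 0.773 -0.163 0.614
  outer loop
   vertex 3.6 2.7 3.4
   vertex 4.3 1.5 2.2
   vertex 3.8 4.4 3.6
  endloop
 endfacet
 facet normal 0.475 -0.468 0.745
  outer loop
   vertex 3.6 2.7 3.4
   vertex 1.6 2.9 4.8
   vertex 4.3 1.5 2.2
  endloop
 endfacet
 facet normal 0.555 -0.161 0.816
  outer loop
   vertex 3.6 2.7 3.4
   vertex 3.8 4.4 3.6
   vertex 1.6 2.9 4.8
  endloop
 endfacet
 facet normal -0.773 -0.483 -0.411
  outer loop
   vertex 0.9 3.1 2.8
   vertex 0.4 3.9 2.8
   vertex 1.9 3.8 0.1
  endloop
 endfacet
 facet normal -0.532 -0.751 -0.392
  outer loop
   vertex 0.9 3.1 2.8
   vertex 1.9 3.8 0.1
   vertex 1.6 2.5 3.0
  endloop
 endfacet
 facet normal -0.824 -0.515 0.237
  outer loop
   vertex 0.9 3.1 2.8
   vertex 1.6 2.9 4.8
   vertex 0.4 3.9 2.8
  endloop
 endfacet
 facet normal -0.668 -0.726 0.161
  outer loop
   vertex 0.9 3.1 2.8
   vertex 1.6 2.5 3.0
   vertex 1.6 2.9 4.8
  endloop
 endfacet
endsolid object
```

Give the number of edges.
18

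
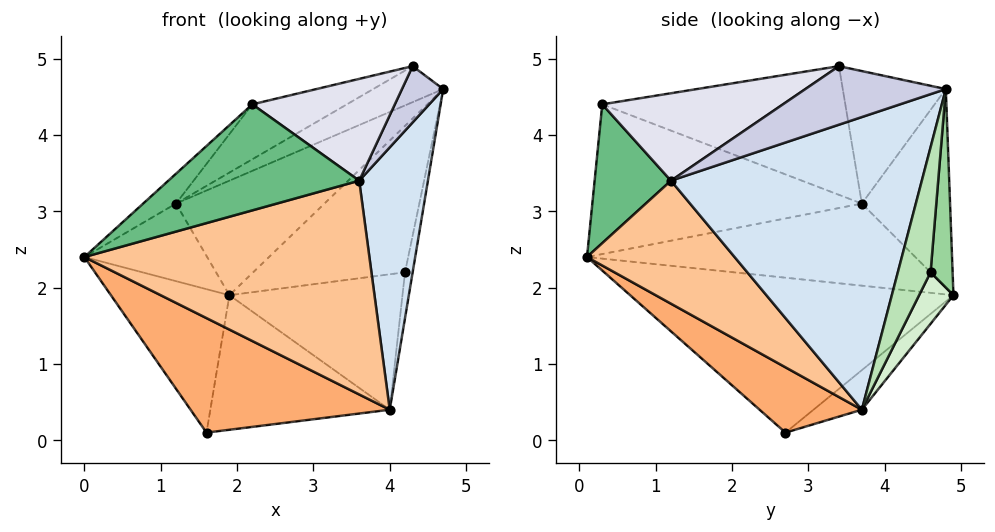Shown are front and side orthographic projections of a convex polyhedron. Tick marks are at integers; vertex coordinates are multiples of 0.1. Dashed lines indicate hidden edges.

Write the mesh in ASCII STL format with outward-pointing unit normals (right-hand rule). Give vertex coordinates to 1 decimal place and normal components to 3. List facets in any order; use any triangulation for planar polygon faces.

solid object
 facet normal -0.908 0.333 -0.255
  outer loop
   vertex 1.6 2.7 0.1
   vertex 0.0 0.1 2.4
   vertex 1.9 4.9 1.9
  endloop
 endfacet
 facet normal -0.919 0.344 -0.192
  outer loop
   vertex 1.2 3.7 3.1
   vertex 1.9 4.9 1.9
   vertex 0.0 0.1 2.4
  endloop
 endfacet
 facet normal -0.445 0.750 0.490
  outer loop
   vertex 1.2 3.7 3.1
   vertex 4.7 4.8 4.6
   vertex 1.9 4.9 1.9
  endloop
 endfacet
 facet normal 0.960 -0.263 -0.091
  outer loop
   vertex 4.0 3.7 0.4
   vertex 4.7 4.8 4.6
   vertex 3.6 1.2 3.4
  endloop
 endfacet
 facet normal -0.172 0.638 -0.751
  outer loop
   vertex 4.0 3.7 0.4
   vertex 1.6 2.7 0.1
   vertex 1.9 4.9 1.9
  endloop
 endfacet
 facet normal 0.376 -0.733 -0.567
  outer loop
   vertex 4.0 3.7 0.4
   vertex 0.0 0.1 2.4
   vertex 1.6 2.7 0.1
  endloop
 endfacet
 facet normal 0.380 -0.735 -0.562
  outer loop
   vertex 4.0 3.7 0.4
   vertex 3.6 1.2 3.4
   vertex 0.0 0.1 2.4
  endloop
 endfacet
 facet normal -0.674 0.082 0.734
  outer loop
   vertex 2.2 0.3 4.4
   vertex 1.2 3.7 3.1
   vertex 0.0 0.1 2.4
  endloop
 endfacet
 facet normal 0.354 -0.885 -0.301
  outer loop
   vertex 2.2 0.3 4.4
   vertex 0.0 0.1 2.4
   vertex 3.6 1.2 3.4
  endloop
 endfacet
 facet normal 0.143 0.983 -0.112
  outer loop
   vertex 4.2 4.6 2.2
   vertex 1.9 4.9 1.9
   vertex 4.7 4.8 4.6
  endloop
 endfacet
 facet normal 0.951 0.222 -0.217
  outer loop
   vertex 4.2 4.6 2.2
   vertex 4.7 4.8 4.6
   vertex 4.0 3.7 0.4
  endloop
 endfacet
 facet normal 0.173 0.873 -0.456
  outer loop
   vertex 4.2 4.6 2.2
   vertex 4.0 3.7 0.4
   vertex 1.9 4.9 1.9
  endloop
 endfacet
 facet normal -0.455 0.309 0.835
  outer loop
   vertex 4.3 3.4 4.9
   vertex 4.7 4.8 4.6
   vertex 1.2 3.7 3.1
  endloop
 endfacet
 facet normal -0.480 0.187 0.857
  outer loop
   vertex 4.3 3.4 4.9
   vertex 1.2 3.7 3.1
   vertex 2.2 0.3 4.4
  endloop
 endfacet
 facet normal 0.959 -0.281 -0.035
  outer loop
   vertex 4.3 3.4 4.9
   vertex 3.6 1.2 3.4
   vertex 4.7 4.8 4.6
  endloop
 endfacet
 facet normal 0.690 -0.544 0.476
  outer loop
   vertex 4.3 3.4 4.9
   vertex 2.2 0.3 4.4
   vertex 3.6 1.2 3.4
  endloop
 endfacet
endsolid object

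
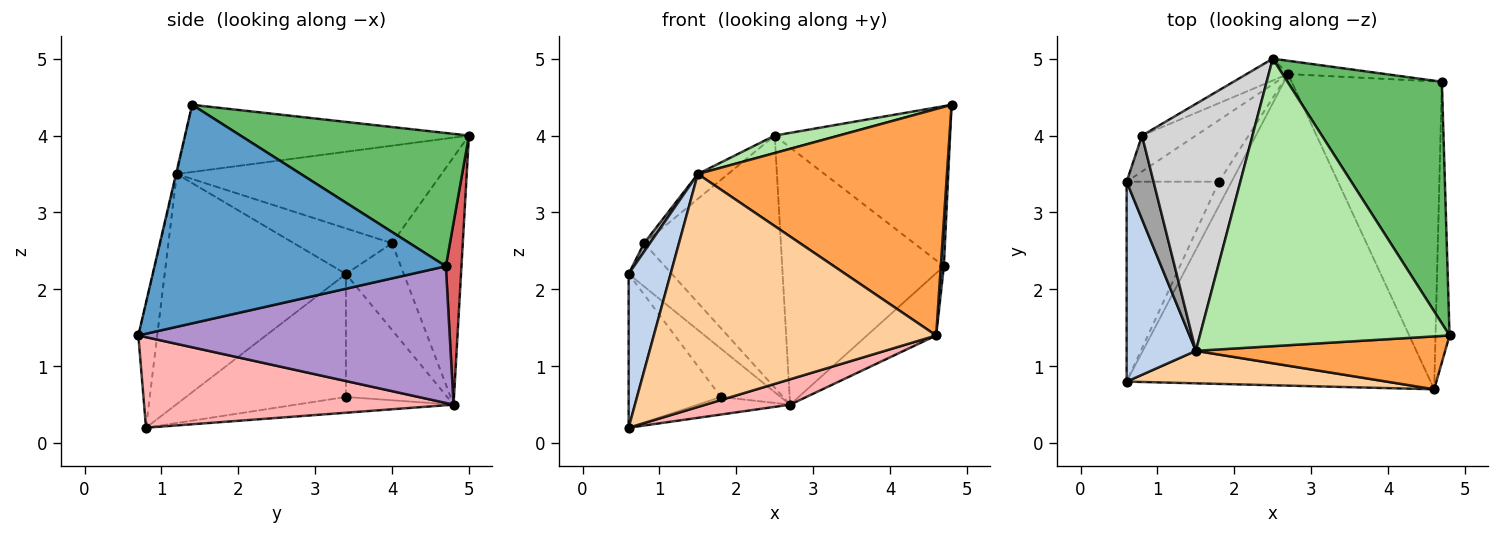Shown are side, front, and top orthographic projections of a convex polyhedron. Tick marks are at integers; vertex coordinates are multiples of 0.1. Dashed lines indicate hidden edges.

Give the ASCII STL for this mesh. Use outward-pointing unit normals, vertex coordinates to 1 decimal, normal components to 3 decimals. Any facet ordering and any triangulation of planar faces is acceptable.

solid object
 facet normal 0.998 -0.011 -0.064
  outer loop
   vertex 4.7 4.7 2.3
   vertex 4.8 1.4 4.4
   vertex 4.6 0.7 1.4
  endloop
 endfacet
 facet normal -0.935 -0.216 0.281
  outer loop
   vertex 1.5 1.2 3.5
   vertex 0.6 3.4 2.2
   vertex 0.6 0.8 0.2
  endloop
 endfacet
 facet normal -0.003 -0.974 0.227
  outer loop
   vertex 1.5 1.2 3.5
   vertex 4.6 0.7 1.4
   vertex 4.8 1.4 4.4
  endloop
 endfacet
 facet normal -0.066 -0.988 0.138
  outer loop
   vertex 1.5 1.2 3.5
   vertex 0.6 0.8 0.2
   vertex 4.6 0.7 1.4
  endloop
 endfacet
 facet normal 0.584 0.448 0.677
  outer loop
   vertex 2.5 5.0 4.0
   vertex 4.8 1.4 4.4
   vertex 4.7 4.7 2.3
  endloop
 endfacet
 facet normal -0.259 -0.059 0.964
  outer loop
   vertex 2.5 5.0 4.0
   vertex 1.5 1.2 3.5
   vertex 4.8 1.4 4.4
  endloop
 endfacet
 facet normal 0.096 0.994 -0.051
  outer loop
   vertex 2.7 4.8 0.5
   vertex 2.5 5.0 4.0
   vertex 4.7 4.7 2.3
  endloop
 endfacet
 facet normal 0.285 -0.078 -0.955
  outer loop
   vertex 2.7 4.8 0.5
   vertex 4.6 0.7 1.4
   vertex 0.6 0.8 0.2
  endloop
 endfacet
 facet normal 0.666 0.148 -0.731
  outer loop
   vertex 2.7 4.8 0.5
   vertex 4.7 4.7 2.3
   vertex 4.6 0.7 1.4
  endloop
 endfacet
 facet normal -0.726 0.419 -0.545
  outer loop
   vertex 1.8 3.4 0.6
   vertex 0.6 0.8 0.2
   vertex 0.6 3.4 2.2
  endloop
 endfacet
 facet normal -0.724 0.426 -0.543
  outer loop
   vertex 1.8 3.4 0.6
   vertex 0.6 3.4 2.2
   vertex 2.7 4.8 0.5
  endloop
 endfacet
 facet normal -0.709 0.415 -0.570
  outer loop
   vertex 1.8 3.4 0.6
   vertex 2.7 4.8 0.5
   vertex 0.6 0.8 0.2
  endloop
 endfacet
 facet normal -0.718 0.536 -0.445
  outer loop
   vertex 0.8 4.0 2.6
   vertex 2.7 4.8 0.5
   vertex 0.6 3.4 2.2
  endloop
 endfacet
 facet normal -0.458 0.886 -0.077
  outer loop
   vertex 0.8 4.0 2.6
   vertex 2.5 5.0 4.0
   vertex 2.7 4.8 0.5
  endloop
 endfacet
 facet normal -0.860 -0.052 0.508
  outer loop
   vertex 0.8 4.0 2.6
   vertex 0.6 3.4 2.2
   vertex 1.5 1.2 3.5
  endloop
 endfacet
 facet normal -0.660 0.075 0.748
  outer loop
   vertex 0.8 4.0 2.6
   vertex 1.5 1.2 3.5
   vertex 2.5 5.0 4.0
  endloop
 endfacet
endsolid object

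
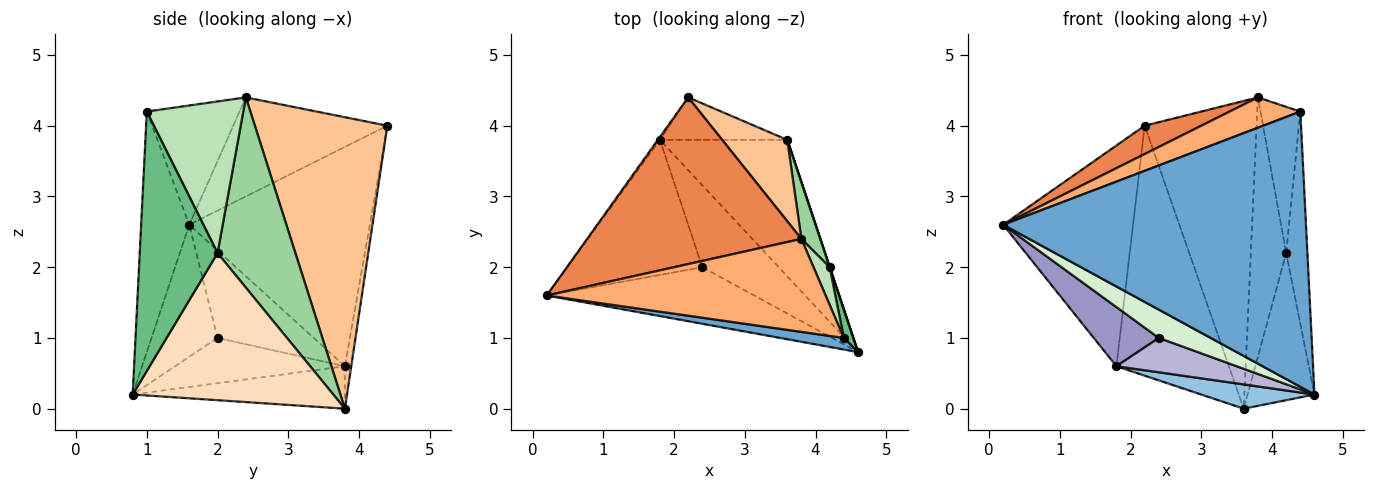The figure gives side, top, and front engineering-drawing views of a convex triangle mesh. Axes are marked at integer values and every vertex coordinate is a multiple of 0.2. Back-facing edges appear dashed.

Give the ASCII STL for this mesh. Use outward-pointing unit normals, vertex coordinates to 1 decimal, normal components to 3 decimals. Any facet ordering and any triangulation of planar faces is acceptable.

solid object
 facet normal -0.157 -0.987 0.041
  outer loop
   vertex 4.4 1.0 4.2
   vertex 0.2 1.6 2.6
   vertex 4.6 0.8 0.2
  endloop
 endfacet
 facet normal -0.312 -0.166 -0.935
  outer loop
   vertex 1.8 3.8 0.6
   vertex 3.6 3.8 0.0
   vertex 4.6 0.8 0.2
  endloop
 endfacet
 facet normal -0.812 0.584 -0.007
  outer loop
   vertex 1.8 3.8 0.6
   vertex 0.2 1.6 2.6
   vertex 2.2 4.4 4.0
  endloop
 endfacet
 facet normal -0.056 0.984 -0.167
  outer loop
   vertex 1.8 3.8 0.6
   vertex 2.2 4.4 4.0
   vertex 3.6 3.8 0.0
  endloop
 endfacet
 facet normal -0.415 -0.152 0.897
  outer loop
   vertex 3.8 2.4 4.4
   vertex 2.2 4.4 4.0
   vertex 0.2 1.6 2.6
  endloop
 endfacet
 facet normal -0.377 -0.287 0.881
  outer loop
   vertex 3.8 2.4 4.4
   vertex 0.2 1.6 2.6
   vertex 4.4 1.0 4.2
  endloop
 endfacet
 facet normal 0.753 0.636 0.168
  outer loop
   vertex 3.8 2.4 4.4
   vertex 3.6 3.8 0.0
   vertex 2.2 4.4 4.0
  endloop
 endfacet
 facet normal 0.949 0.316 0.000
  outer loop
   vertex 4.2 2.0 2.2
   vertex 4.6 0.8 0.2
   vertex 3.6 3.8 0.0
  endloop
 endfacet
 facet normal 0.964 0.263 0.035
  outer loop
   vertex 4.2 2.0 2.2
   vertex 4.4 1.0 4.2
   vertex 4.6 0.8 0.2
  endloop
 endfacet
 facet normal 0.907 0.412 0.090
  outer loop
   vertex 4.2 2.0 2.2
   vertex 3.6 3.8 0.0
   vertex 3.8 2.4 4.4
  endloop
 endfacet
 facet normal 0.920 0.380 0.098
  outer loop
   vertex 4.2 2.0 2.2
   vertex 3.8 2.4 4.4
   vertex 4.4 1.0 4.2
  endloop
 endfacet
 facet normal -0.495 -0.389 -0.777
  outer loop
   vertex 2.4 2.0 1.0
   vertex 4.6 0.8 0.2
   vertex 0.2 1.6 2.6
  endloop
 endfacet
 facet normal -0.510 -0.345 -0.788
  outer loop
   vertex 2.4 2.0 1.0
   vertex 0.2 1.6 2.6
   vertex 1.8 3.8 0.6
  endloop
 endfacet
 facet normal -0.479 -0.340 -0.809
  outer loop
   vertex 2.4 2.0 1.0
   vertex 1.8 3.8 0.6
   vertex 4.6 0.8 0.2
  endloop
 endfacet
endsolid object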